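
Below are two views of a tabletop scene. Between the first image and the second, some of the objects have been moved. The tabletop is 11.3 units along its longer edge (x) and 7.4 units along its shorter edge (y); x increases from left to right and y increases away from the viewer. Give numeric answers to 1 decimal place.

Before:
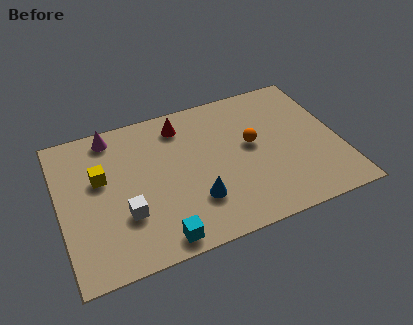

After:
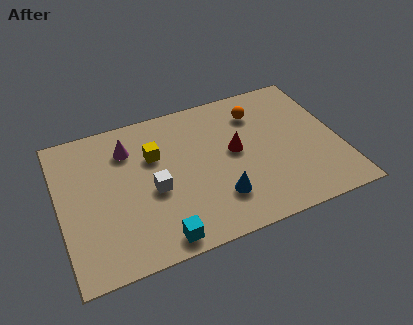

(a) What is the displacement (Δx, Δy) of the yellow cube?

(2.2, 0.4)

The yellow cube started near (1.7, 4.5) and ended near (3.9, 4.9).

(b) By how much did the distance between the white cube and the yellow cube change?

-0.5

Before: roughly 2.2 units apart; after: 1.7. That's 0.5 units closer together.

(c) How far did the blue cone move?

0.9

The blue cone moved from about (5.3, 2.1) to (6.2, 1.9), a distance of √(0.9² + 0.2²) ≈ 0.9.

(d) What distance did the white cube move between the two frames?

1.4

The white cube moved from about (2.5, 2.4) to (3.7, 3.2), a distance of √(1.2² + 0.8²) ≈ 1.4.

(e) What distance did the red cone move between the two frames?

2.9

From (5.1, 6.1) to (7.1, 4.0), the red cone covered √(2.0² + 2.1²) ≈ 2.9 units.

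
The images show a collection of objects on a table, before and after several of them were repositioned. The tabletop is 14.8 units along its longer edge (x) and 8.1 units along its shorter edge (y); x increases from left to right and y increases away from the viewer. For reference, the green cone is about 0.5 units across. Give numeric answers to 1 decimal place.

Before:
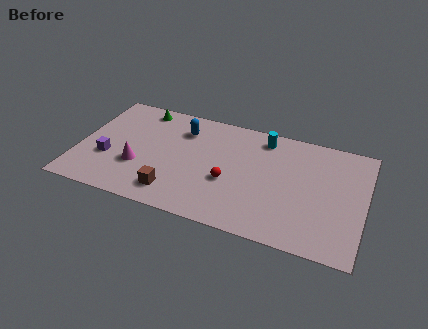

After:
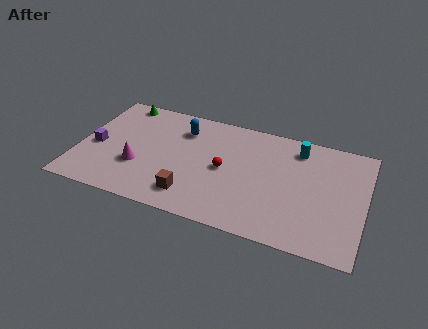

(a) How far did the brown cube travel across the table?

0.9

The brown cube moved from about (5.2, 1.5) to (6.1, 1.6), a distance of √(0.9² + 0.1²) ≈ 0.9.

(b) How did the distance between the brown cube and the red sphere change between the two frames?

-0.4

The distance was about 3.2 in the first image and 2.8 in the second, so they moved 0.4 units closer together.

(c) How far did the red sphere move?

0.9

The red sphere was near (7.9, 3.2) before and (7.6, 4.0) after, so it travelled √(0.3² + 0.8²) ≈ 0.9 units.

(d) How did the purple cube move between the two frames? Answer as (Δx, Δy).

(-0.7, 0.7)

The purple cube was at about (1.6, 2.9) and moved to about (0.9, 3.6).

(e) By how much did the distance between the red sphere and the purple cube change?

+0.4

Before: roughly 6.3 units apart; after: 6.7. That's 0.4 units further apart.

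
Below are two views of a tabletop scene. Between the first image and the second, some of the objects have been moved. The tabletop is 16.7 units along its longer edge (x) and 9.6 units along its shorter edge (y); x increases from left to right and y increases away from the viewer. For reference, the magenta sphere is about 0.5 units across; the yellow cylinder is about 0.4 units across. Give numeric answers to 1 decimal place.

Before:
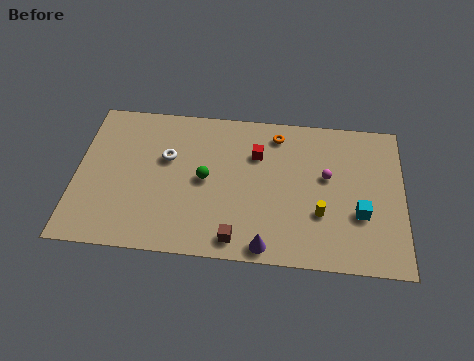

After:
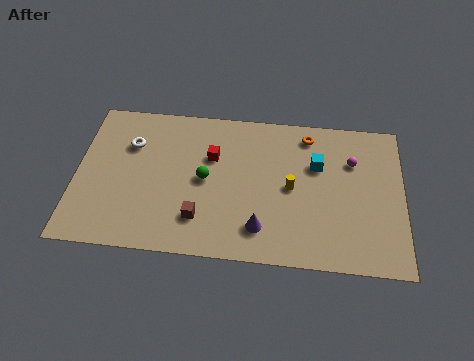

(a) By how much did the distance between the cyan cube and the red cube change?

-0.8

The distance was about 6.2 in the first image and 5.4 in the second, so they moved 0.8 units closer together.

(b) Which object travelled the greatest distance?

the cyan cube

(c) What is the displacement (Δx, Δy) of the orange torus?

(1.6, 0.1)

The orange torus started near (10.2, 8.1) and ended near (11.8, 8.2).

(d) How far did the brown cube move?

2.2

The brown cube moved from about (8.3, 1.2) to (6.4, 2.3), a distance of √(1.9² + 1.1²) ≈ 2.2.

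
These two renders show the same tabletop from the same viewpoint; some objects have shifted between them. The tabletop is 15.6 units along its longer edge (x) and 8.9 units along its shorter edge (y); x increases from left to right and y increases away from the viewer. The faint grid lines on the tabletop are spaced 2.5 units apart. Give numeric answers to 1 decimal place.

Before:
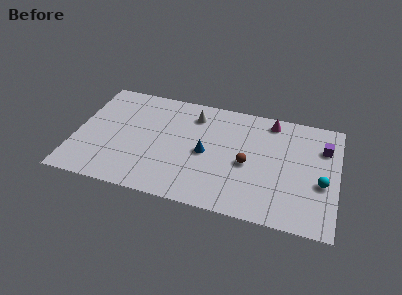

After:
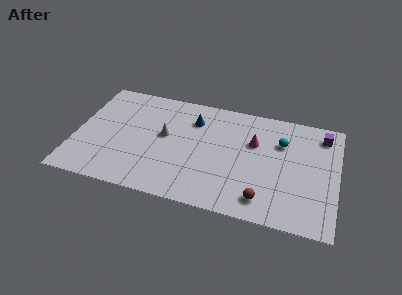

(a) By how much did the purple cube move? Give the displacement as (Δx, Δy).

(-0.1, 1.0)

From the two frames, the purple cube sits at roughly (14.7, 6.4) before and (14.6, 7.4) after.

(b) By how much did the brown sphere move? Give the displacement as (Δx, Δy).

(1.1, -2.5)

From the two frames, the brown sphere sits at roughly (10.3, 4.0) before and (11.4, 1.5) after.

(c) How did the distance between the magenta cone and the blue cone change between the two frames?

-1.4

Before: roughly 5.2 units apart; after: 3.8. That's 1.4 units closer together.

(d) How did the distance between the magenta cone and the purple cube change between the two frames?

+0.8

They were about 3.5 units apart before and 4.3 after — 0.8 units further apart.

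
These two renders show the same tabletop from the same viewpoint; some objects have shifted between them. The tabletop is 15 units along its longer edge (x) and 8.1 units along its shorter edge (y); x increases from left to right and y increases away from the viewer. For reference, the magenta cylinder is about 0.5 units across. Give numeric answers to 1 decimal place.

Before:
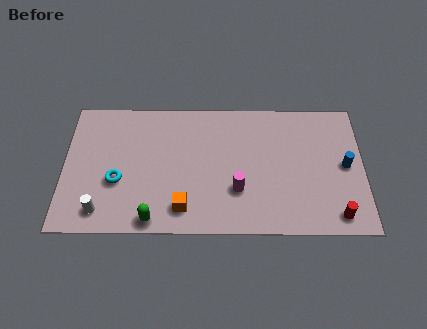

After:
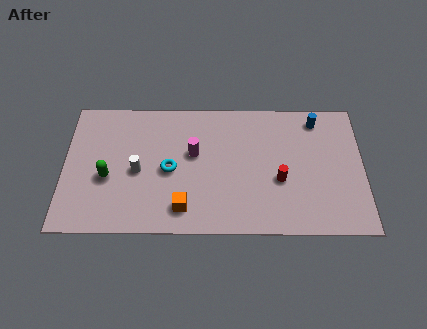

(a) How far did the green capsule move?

3.4

From (4.5, 0.8) to (2.2, 3.3), the green capsule covered √(2.3² + 2.5²) ≈ 3.4 units.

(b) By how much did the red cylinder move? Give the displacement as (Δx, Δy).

(-2.8, 2.1)

The red cylinder was at about (13.6, 1.1) and moved to about (10.8, 3.2).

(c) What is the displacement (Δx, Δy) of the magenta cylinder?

(-2.2, 2.2)

From the two frames, the magenta cylinder sits at roughly (8.7, 2.6) before and (6.5, 4.8) after.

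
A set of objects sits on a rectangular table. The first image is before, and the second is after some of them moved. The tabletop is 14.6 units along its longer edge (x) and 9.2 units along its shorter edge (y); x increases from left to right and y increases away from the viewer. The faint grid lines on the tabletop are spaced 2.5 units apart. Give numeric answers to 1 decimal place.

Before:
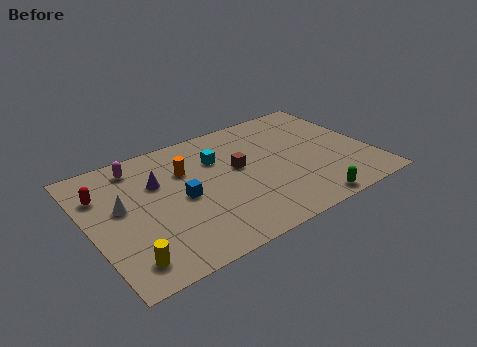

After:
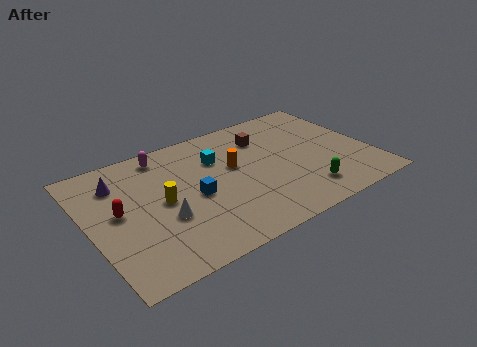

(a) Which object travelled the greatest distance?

the yellow cylinder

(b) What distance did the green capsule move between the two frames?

1.0

From (10.6, 0.8) to (10.7, 1.8), the green capsule covered √(0.1² + 1.0²) ≈ 1.0 units.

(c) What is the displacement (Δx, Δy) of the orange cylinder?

(2.4, -0.9)

From the two frames, the orange cylinder sits at roughly (5.2, 6.3) before and (7.6, 5.4) after.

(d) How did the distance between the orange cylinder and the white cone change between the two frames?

+0.8

Before: roughly 3.7 units apart; after: 4.5. That's 0.8 units further apart.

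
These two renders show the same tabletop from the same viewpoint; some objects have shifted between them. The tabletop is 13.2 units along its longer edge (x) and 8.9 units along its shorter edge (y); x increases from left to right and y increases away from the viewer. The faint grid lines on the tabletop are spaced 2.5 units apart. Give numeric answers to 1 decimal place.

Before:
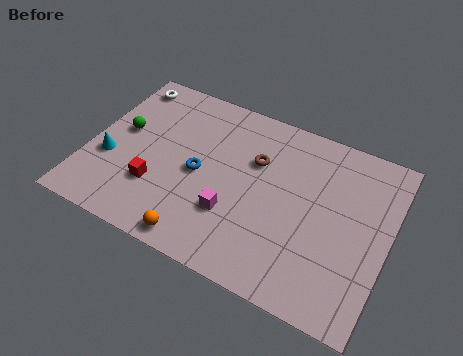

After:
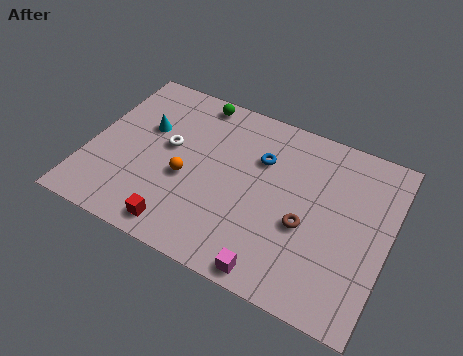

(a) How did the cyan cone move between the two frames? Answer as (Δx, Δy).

(1.3, 2.3)

The cyan cone was at about (1.0, 3.3) and moved to about (2.3, 5.6).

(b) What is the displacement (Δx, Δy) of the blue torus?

(2.5, 1.9)

The blue torus was at about (4.9, 4.2) and moved to about (7.4, 6.1).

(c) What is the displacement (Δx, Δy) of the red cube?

(1.3, -1.6)

The red cube was at about (3.2, 2.7) and moved to about (4.5, 1.1).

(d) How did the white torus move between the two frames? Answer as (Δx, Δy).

(2.4, -2.7)

From the two frames, the white torus sits at roughly (1.0, 7.7) before and (3.4, 5.0) after.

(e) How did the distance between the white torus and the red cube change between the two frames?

-1.4

They were about 5.5 units apart before and 4.1 after — 1.4 units closer together.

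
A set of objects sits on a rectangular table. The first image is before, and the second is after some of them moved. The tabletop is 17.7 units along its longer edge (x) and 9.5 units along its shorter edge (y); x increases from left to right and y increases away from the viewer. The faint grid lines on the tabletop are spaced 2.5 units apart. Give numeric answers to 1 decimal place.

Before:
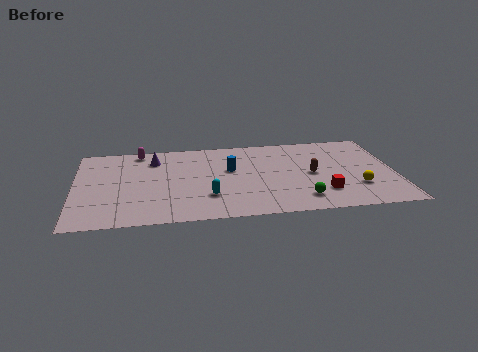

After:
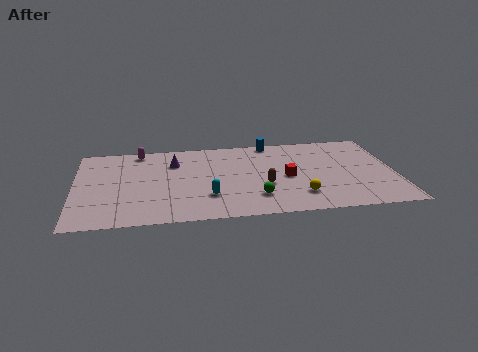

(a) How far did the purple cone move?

1.2

From (4.4, 7.4) to (5.5, 6.9), the purple cone covered √(1.1² + 0.5²) ≈ 1.2 units.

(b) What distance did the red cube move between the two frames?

2.8

The red cube moved from about (13.6, 2.4) to (11.7, 4.4), a distance of √(1.9² + 2.0²) ≈ 2.8.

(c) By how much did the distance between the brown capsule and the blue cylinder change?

+0.5

Before: roughly 4.6 units apart; after: 5.1. That's 0.5 units further apart.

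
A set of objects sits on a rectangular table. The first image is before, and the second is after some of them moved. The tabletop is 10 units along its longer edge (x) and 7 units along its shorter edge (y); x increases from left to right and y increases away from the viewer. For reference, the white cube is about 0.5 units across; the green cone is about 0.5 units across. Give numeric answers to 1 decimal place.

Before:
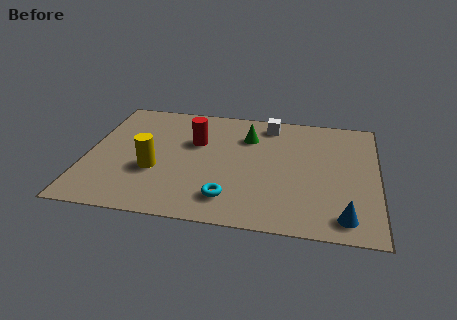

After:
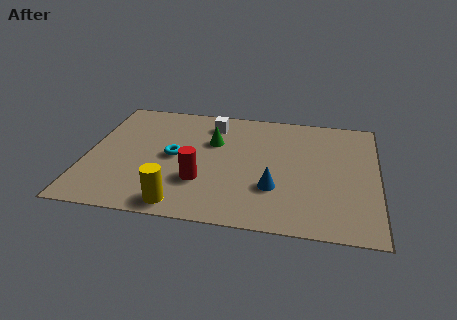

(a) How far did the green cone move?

1.3

The green cone was near (5.5, 5.1) before and (4.3, 4.6) after, so it travelled √(1.2² + 0.5²) ≈ 1.3 units.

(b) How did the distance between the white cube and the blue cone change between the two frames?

-1.5

They were about 5.7 units apart before and 4.2 after — 1.5 units closer together.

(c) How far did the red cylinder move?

2.3

The red cylinder moved from about (3.7, 4.5) to (4.0, 2.2), a distance of √(0.3² + 2.3²) ≈ 2.3.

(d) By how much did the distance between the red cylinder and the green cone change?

+0.5

The distance was about 1.9 in the first image and 2.4 in the second, so they moved 0.5 units further apart.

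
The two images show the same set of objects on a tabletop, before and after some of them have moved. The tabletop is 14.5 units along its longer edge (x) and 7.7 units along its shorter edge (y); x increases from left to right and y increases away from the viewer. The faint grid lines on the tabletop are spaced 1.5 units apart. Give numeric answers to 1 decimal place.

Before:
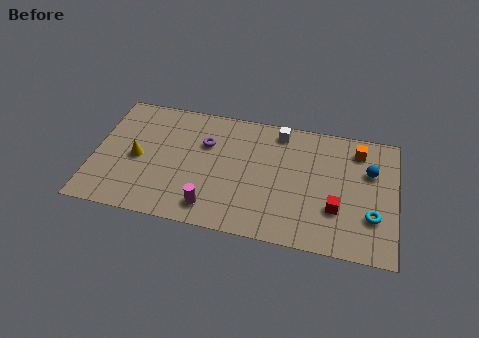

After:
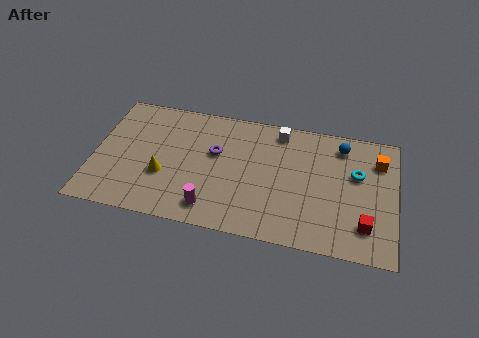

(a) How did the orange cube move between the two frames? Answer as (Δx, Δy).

(1.0, -0.5)

From the two frames, the orange cube sits at roughly (12.6, 6.3) before and (13.6, 5.8) after.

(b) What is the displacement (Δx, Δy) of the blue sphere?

(-1.4, 1.3)

The blue sphere was at about (13.2, 5.1) and moved to about (11.8, 6.4).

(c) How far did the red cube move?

1.6

The red cube moved from about (11.7, 2.5) to (13.1, 1.8), a distance of √(1.4² + 0.7²) ≈ 1.6.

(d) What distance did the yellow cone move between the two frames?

1.5

The yellow cone moved from about (2.1, 3.6) to (3.4, 2.8), a distance of √(1.3² + 0.8²) ≈ 1.5.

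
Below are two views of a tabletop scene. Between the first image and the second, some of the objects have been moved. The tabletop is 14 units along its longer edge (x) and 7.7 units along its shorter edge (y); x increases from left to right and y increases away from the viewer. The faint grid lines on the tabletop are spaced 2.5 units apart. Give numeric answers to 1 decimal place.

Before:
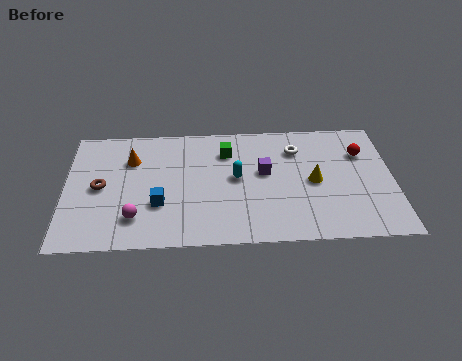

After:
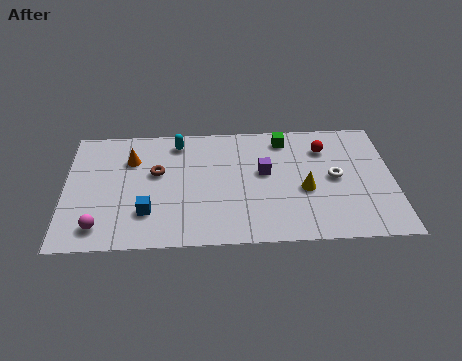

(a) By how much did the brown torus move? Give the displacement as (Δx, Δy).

(2.4, 0.8)

The brown torus started near (1.5, 3.8) and ended near (3.9, 4.6).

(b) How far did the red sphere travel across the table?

1.6

The red sphere moved from about (12.7, 5.4) to (11.1, 5.8), a distance of √(1.6² + 0.4²) ≈ 1.6.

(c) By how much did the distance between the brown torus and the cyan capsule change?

-3.7

Before: roughly 5.8 units apart; after: 2.1. That's 3.7 units closer together.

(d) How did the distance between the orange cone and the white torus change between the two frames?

+1.7

They were about 7.1 units apart before and 8.8 after — 1.7 units further apart.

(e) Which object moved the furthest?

the cyan capsule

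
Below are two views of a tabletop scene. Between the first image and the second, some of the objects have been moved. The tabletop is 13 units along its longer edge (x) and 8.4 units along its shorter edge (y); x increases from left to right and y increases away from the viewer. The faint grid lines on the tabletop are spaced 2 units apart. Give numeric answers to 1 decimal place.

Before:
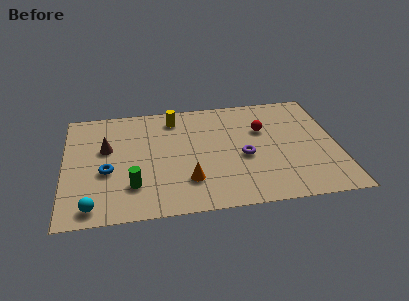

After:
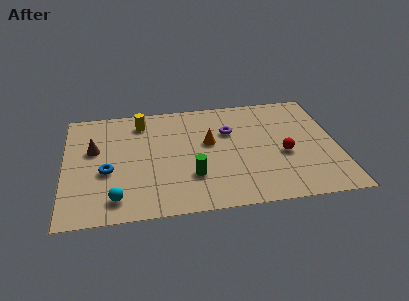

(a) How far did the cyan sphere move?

1.2

The cyan sphere was near (1.3, 1.0) before and (2.4, 1.4) after, so it travelled √(1.1² + 0.4²) ≈ 1.2 units.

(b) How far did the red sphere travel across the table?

2.2

The red sphere was near (9.5, 5.5) before and (10.4, 3.5) after, so it travelled √(0.9² + 2.0²) ≈ 2.2 units.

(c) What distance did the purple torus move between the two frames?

2.1

The purple torus moved from about (8.5, 3.6) to (7.9, 5.6), a distance of √(0.6² + 2.0²) ≈ 2.1.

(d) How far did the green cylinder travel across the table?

2.8

From (3.2, 2.2) to (6.0, 2.5), the green cylinder covered √(2.8² + 0.3²) ≈ 2.8 units.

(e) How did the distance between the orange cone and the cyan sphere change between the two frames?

+1.0

The distance was about 4.7 in the first image and 5.7 in the second, so they moved 1.0 units further apart.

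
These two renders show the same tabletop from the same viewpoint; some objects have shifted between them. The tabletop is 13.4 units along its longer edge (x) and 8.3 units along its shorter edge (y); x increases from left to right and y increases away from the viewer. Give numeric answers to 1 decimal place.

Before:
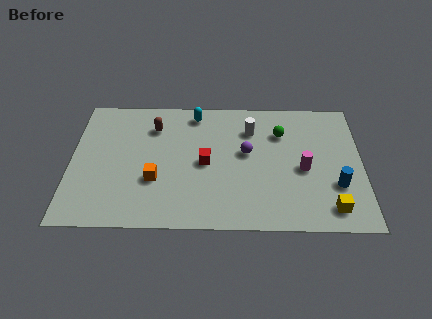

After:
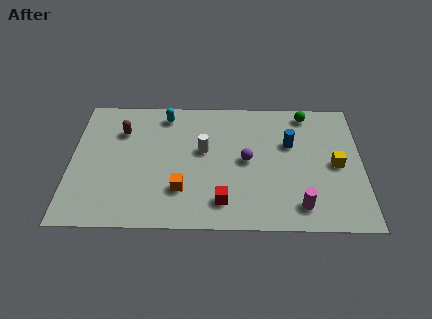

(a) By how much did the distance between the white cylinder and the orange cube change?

-2.8

Before: roughly 5.5 units apart; after: 2.7. That's 2.8 units closer together.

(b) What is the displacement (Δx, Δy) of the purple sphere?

(0.0, -0.5)

The purple sphere started near (8.1, 4.7) and ended near (8.1, 4.2).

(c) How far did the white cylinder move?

2.6

From (8.3, 6.2) to (6.1, 4.8), the white cylinder covered √(2.2² + 1.4²) ≈ 2.6 units.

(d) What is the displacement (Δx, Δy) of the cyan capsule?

(-1.4, -0.1)

The cyan capsule started near (5.7, 7.2) and ended near (4.3, 7.1).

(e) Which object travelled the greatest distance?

the blue cylinder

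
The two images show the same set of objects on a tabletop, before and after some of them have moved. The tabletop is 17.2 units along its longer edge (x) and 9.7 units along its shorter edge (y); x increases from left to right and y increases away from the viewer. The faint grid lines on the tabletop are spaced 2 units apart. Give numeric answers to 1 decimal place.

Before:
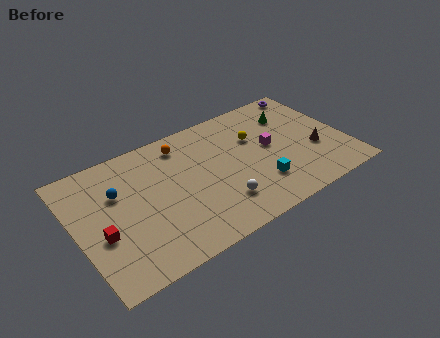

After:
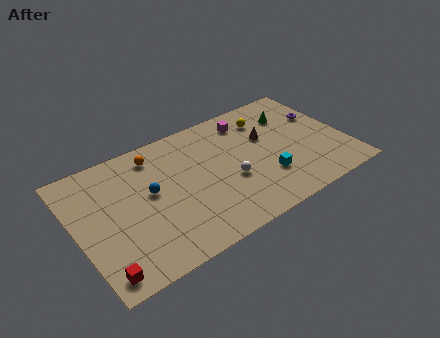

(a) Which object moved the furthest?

the brown cone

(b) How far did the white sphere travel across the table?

1.7

The white sphere was near (8.7, 2.4) before and (9.6, 3.8) after, so it travelled √(0.9² + 1.4²) ≈ 1.7 units.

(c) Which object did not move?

the green cone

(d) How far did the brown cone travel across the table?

3.8

The brown cone moved from about (15.2, 3.6) to (12.4, 6.1), a distance of √(2.8² + 2.5²) ≈ 3.8.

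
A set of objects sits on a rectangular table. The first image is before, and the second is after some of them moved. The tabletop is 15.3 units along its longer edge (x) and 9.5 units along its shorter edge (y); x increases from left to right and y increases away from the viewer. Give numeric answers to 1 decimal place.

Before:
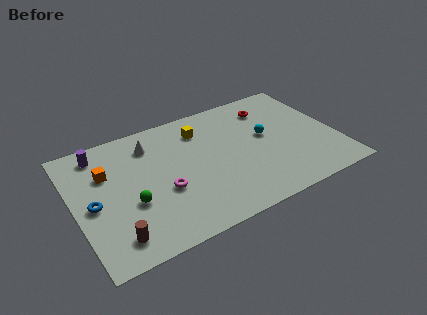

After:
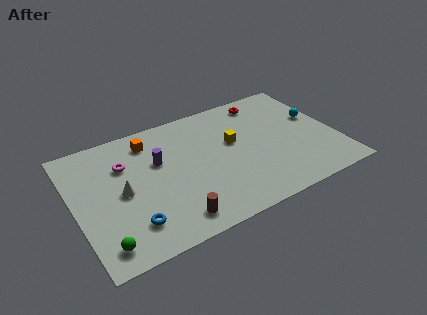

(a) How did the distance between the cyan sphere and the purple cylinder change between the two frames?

-0.5

The distance was about 9.9 in the first image and 9.4 in the second, so they moved 0.5 units closer together.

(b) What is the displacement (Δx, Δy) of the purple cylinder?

(3.2, -2.1)

The purple cylinder started near (1.8, 8.1) and ended near (5.0, 6.0).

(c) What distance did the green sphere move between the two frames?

2.9

From (3.1, 3.6) to (1.2, 1.4), the green sphere covered √(1.9² + 2.2²) ≈ 2.9 units.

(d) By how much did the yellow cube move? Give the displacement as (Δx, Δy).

(1.7, -1.8)

The yellow cube was at about (7.7, 7.4) and moved to about (9.4, 5.6).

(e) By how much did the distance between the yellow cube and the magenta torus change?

+1.8

Before: roughly 4.6 units apart; after: 6.4. That's 1.8 units further apart.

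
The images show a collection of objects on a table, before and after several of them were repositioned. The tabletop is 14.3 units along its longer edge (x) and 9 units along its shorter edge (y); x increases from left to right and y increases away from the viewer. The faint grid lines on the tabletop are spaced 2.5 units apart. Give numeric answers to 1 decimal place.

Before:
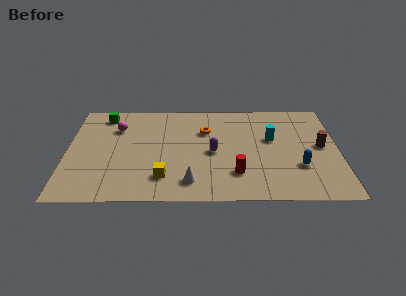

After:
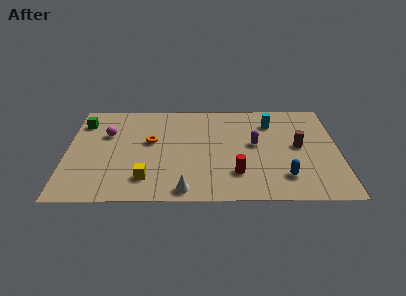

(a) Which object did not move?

the red cylinder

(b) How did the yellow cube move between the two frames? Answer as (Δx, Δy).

(-0.9, -0.1)

The yellow cube was at about (5.1, 2.0) and moved to about (4.2, 1.9).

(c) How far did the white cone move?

0.8

The white cone moved from about (6.5, 1.6) to (6.2, 0.9), a distance of √(0.3² + 0.7²) ≈ 0.8.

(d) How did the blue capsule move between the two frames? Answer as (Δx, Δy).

(-0.8, -0.9)

The blue capsule started near (12.2, 2.9) and ended near (11.4, 2.0).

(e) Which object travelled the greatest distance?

the orange torus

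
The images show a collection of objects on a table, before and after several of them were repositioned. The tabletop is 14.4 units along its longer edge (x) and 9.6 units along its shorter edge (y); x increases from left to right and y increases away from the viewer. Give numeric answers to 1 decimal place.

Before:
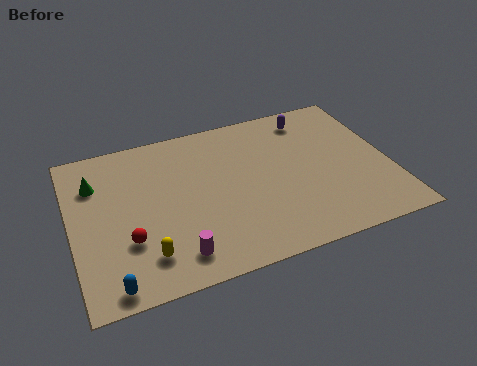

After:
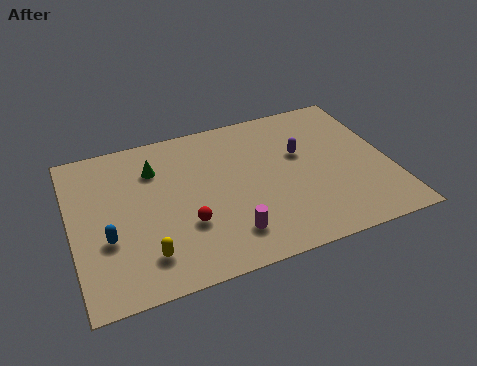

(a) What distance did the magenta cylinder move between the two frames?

2.4

The magenta cylinder was near (4.4, 1.6) before and (6.8, 2.0) after, so it travelled √(2.4² + 0.4²) ≈ 2.4 units.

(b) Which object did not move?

the yellow capsule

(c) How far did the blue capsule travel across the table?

2.6

The blue capsule was near (1.5, 0.9) before and (1.5, 3.5) after, so it travelled √(0.0² + 2.6²) ≈ 2.6 units.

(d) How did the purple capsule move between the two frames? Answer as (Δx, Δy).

(-0.7, -2.2)

The purple capsule started near (11.2, 8.1) and ended near (10.5, 5.9).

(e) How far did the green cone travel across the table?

2.7

The green cone was near (1.2, 7.0) before and (3.9, 7.1) after, so it travelled √(2.7² + 0.1²) ≈ 2.7 units.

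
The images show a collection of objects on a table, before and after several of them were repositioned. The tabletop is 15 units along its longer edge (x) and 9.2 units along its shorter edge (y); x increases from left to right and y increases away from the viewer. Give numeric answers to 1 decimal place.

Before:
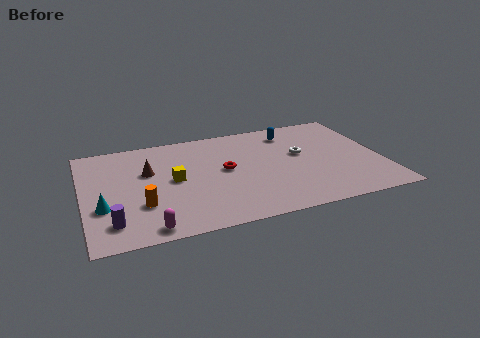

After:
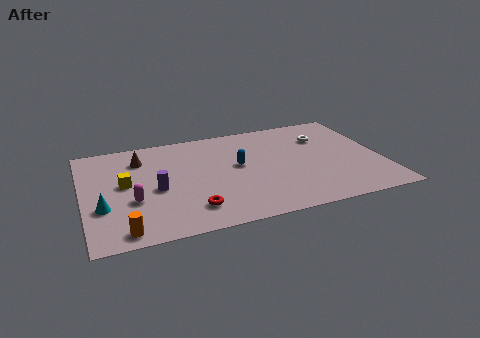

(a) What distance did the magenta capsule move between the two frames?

2.6

From (3.0, 0.9) to (2.4, 3.4), the magenta capsule covered √(0.6² + 2.5²) ≈ 2.6 units.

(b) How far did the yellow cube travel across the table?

2.4

The yellow cube was near (4.5, 4.7) before and (2.1, 5.0) after, so it travelled √(2.4² + 0.3²) ≈ 2.4 units.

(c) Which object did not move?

the cyan cone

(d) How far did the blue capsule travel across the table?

3.8

The blue capsule moved from about (10.7, 7.5) to (7.8, 5.1), a distance of √(2.9² + 2.4²) ≈ 3.8.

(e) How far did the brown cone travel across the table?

1.3

From (3.3, 5.8) to (3.0, 7.1), the brown cone covered √(0.3² + 1.3²) ≈ 1.3 units.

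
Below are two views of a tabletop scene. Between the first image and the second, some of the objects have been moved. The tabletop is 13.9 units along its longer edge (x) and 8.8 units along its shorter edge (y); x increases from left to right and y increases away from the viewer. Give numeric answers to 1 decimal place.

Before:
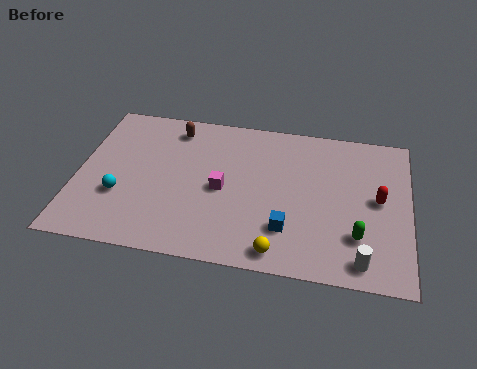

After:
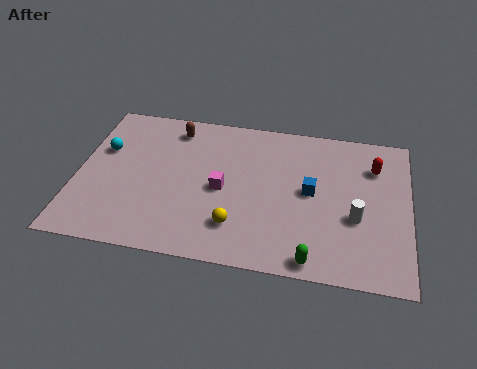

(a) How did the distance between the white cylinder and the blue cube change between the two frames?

-1.1

Before: roughly 3.3 units apart; after: 2.2. That's 1.1 units closer together.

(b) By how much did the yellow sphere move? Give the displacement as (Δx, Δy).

(-1.8, 1.1)

The yellow sphere was at about (8.6, 1.0) and moved to about (6.8, 2.1).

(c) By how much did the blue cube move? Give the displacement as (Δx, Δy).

(0.9, 2.3)

The blue cube started near (8.9, 2.3) and ended near (9.8, 4.6).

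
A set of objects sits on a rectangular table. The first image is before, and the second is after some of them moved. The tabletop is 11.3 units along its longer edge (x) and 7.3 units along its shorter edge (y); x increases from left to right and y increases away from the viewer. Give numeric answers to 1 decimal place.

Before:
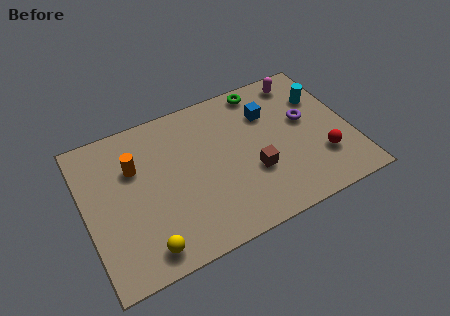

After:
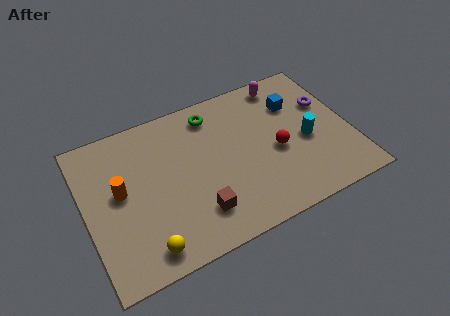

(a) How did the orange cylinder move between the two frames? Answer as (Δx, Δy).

(-0.7, -0.9)

The orange cylinder was at about (2.2, 4.9) and moved to about (1.5, 4.0).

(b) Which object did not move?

the yellow sphere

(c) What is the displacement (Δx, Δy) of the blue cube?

(1.2, 0.0)

The blue cube started near (8.0, 5.2) and ended near (9.2, 5.2).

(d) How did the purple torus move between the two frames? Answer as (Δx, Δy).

(1.0, 0.5)

The purple torus started near (9.5, 4.2) and ended near (10.5, 4.7).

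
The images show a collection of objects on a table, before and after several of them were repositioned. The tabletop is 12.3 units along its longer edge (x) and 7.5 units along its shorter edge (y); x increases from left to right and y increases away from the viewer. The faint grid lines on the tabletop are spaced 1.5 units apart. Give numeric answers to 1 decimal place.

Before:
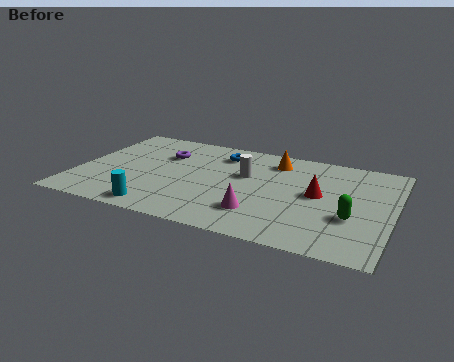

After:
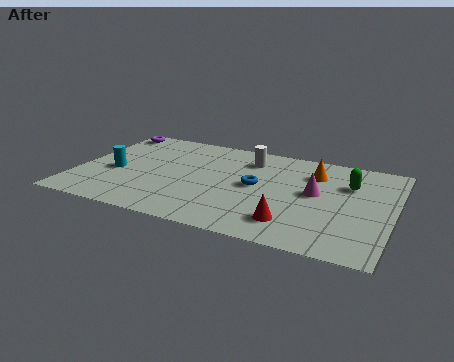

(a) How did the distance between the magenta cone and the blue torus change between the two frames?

-2.2

The distance was about 4.5 in the first image and 2.3 in the second, so they moved 2.2 units closer together.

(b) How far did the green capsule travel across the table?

2.5

From (10.8, 2.7) to (10.5, 5.2), the green capsule covered √(0.3² + 2.5²) ≈ 2.5 units.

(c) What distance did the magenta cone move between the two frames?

3.0

From (7.3, 1.9) to (9.3, 4.1), the magenta cone covered √(2.0² + 2.2²) ≈ 3.0 units.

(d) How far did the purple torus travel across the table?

2.8

From (3.2, 5.2) to (0.8, 6.6), the purple torus covered √(2.4² + 1.4²) ≈ 2.8 units.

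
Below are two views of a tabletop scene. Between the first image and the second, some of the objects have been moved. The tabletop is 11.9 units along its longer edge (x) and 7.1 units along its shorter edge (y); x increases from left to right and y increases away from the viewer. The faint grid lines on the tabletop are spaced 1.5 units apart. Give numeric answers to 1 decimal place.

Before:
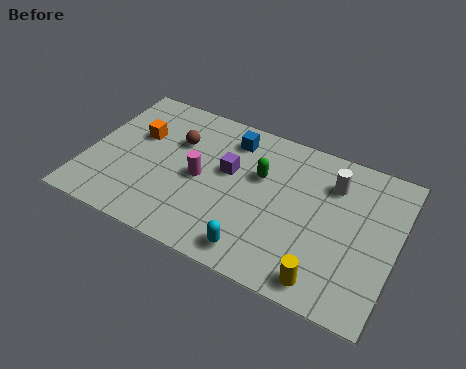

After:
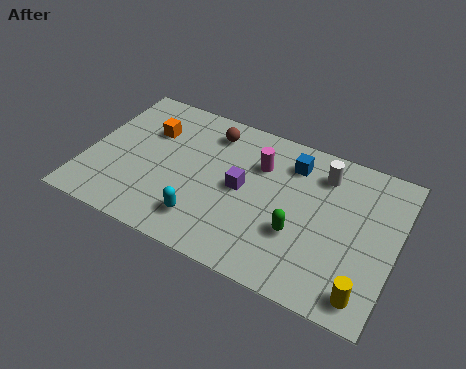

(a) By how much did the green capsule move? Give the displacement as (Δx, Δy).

(1.7, -2.0)

The green capsule was at about (6.6, 4.5) and moved to about (8.3, 2.5).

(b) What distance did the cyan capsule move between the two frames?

2.2

The cyan capsule was near (6.9, 1.0) before and (4.8, 1.5) after, so it travelled √(2.1² + 0.5²) ≈ 2.2 units.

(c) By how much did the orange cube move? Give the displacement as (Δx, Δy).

(0.4, 0.4)

The orange cube was at about (1.8, 4.5) and moved to about (2.2, 4.9).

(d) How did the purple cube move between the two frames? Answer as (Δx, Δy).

(0.6, -0.6)

The purple cube started near (5.4, 4.2) and ended near (6.0, 3.6).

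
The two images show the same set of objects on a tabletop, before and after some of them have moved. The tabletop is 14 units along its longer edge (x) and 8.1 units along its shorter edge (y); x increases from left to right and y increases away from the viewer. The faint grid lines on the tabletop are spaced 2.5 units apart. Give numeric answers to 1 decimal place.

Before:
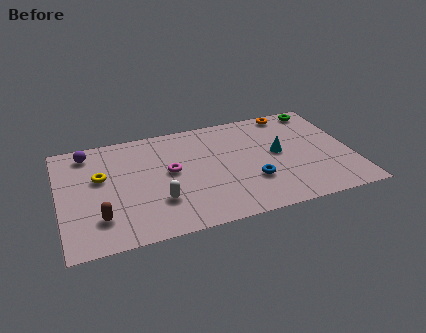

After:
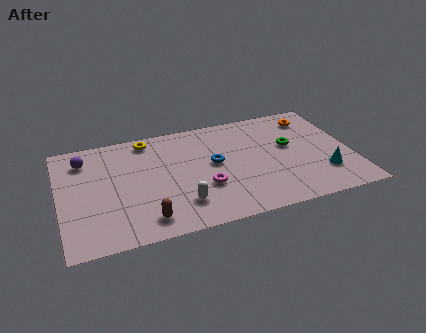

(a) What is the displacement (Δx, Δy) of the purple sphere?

(-0.2, -0.5)

The purple sphere was at about (1.5, 6.9) and moved to about (1.3, 6.4).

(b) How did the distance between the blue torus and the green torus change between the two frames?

-2.2

They were about 5.9 units apart before and 3.7 after — 2.2 units closer together.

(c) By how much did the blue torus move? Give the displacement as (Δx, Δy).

(-1.7, 1.8)

From the two frames, the blue torus sits at roughly (9.1, 2.6) before and (7.4, 4.4) after.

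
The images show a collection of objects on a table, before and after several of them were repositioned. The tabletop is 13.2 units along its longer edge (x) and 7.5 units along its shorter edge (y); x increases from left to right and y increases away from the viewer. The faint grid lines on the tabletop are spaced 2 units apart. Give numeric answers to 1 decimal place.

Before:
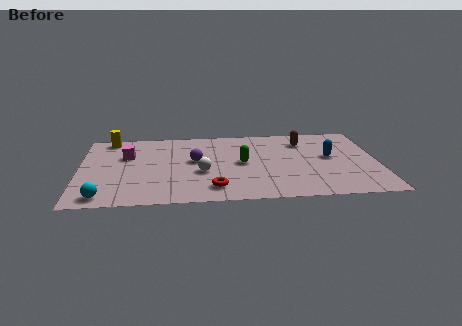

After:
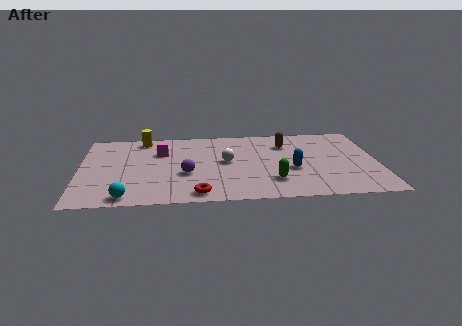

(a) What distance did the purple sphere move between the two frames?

1.4

The purple sphere moved from about (5.1, 4.2) to (4.7, 2.9), a distance of √(0.4² + 1.3²) ≈ 1.4.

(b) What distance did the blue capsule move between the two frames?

2.0

The blue capsule moved from about (11.1, 4.1) to (9.4, 3.0), a distance of √(1.7² + 1.1²) ≈ 2.0.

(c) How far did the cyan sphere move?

1.0

The cyan sphere moved from about (1.1, 0.9) to (2.1, 0.8), a distance of √(1.0² + 0.1²) ≈ 1.0.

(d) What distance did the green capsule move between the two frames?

2.3

The green capsule moved from about (7.2, 3.8) to (8.5, 1.9), a distance of √(1.3² + 1.9²) ≈ 2.3.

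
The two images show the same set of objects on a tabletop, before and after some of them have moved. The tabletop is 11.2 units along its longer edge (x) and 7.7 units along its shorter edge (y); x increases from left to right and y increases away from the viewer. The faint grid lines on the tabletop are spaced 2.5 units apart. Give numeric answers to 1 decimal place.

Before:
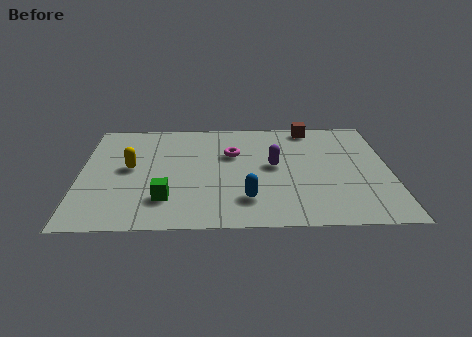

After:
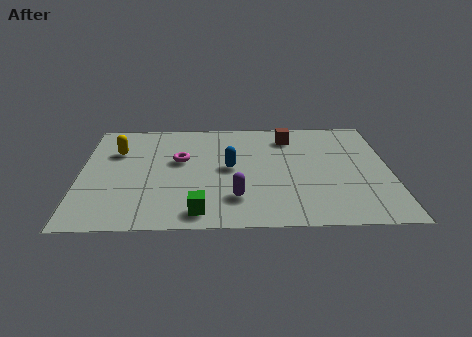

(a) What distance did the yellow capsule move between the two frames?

1.3

From (1.8, 4.1) to (1.3, 5.3), the yellow capsule covered √(0.5² + 1.2²) ≈ 1.3 units.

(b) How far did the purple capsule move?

2.6

From (7.0, 4.1) to (5.6, 1.9), the purple capsule covered √(1.4² + 2.2²) ≈ 2.6 units.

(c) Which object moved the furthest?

the purple capsule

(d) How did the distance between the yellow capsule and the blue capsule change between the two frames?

-0.5

Before: roughly 4.8 units apart; after: 4.3. That's 0.5 units closer together.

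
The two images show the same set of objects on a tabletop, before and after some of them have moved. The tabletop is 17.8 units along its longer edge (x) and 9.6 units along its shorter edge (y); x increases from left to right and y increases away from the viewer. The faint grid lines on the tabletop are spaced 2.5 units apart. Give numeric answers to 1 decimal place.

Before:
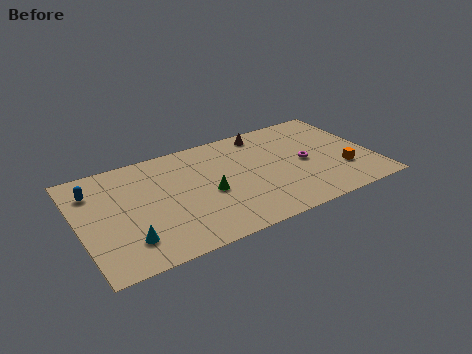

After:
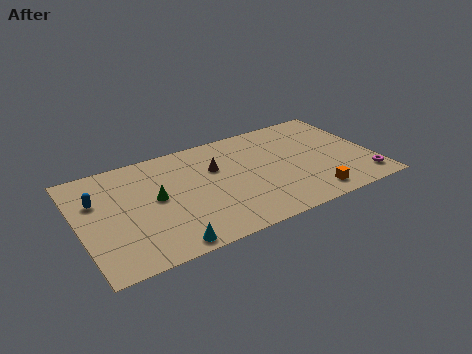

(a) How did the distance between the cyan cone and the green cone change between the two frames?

-1.3

The distance was about 5.5 in the first image and 4.2 in the second, so they moved 1.3 units closer together.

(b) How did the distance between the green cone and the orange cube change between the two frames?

+1.5

The distance was about 8.2 in the first image and 9.7 in the second, so they moved 1.5 units further apart.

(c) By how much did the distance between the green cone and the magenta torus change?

+6.8

They were about 6.0 units apart before and 12.8 after — 6.8 units further apart.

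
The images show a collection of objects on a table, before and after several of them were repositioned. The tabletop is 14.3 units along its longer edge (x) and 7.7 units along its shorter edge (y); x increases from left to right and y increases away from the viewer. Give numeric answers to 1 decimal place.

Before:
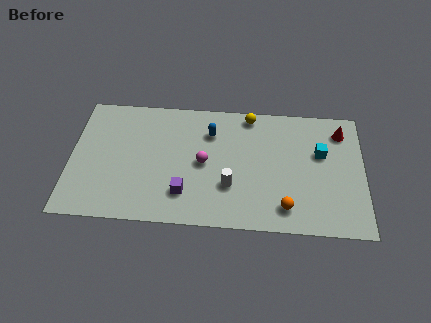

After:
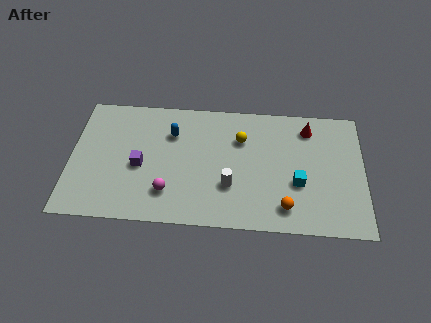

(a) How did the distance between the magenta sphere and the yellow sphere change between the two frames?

+1.1

The distance was about 3.8 in the first image and 4.9 in the second, so they moved 1.1 units further apart.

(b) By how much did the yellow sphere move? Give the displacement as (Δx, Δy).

(-0.4, -1.5)

The yellow sphere was at about (8.7, 6.9) and moved to about (8.3, 5.4).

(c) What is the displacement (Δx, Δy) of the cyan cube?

(-1.1, -1.9)

The cyan cube was at about (12.2, 4.8) and moved to about (11.1, 2.9).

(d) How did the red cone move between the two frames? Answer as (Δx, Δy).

(-1.6, 0.1)

From the two frames, the red cone sits at roughly (13.2, 6.2) before and (11.6, 6.3) after.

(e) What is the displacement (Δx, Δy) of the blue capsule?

(-1.9, -0.2)

The blue capsule was at about (6.8, 5.7) and moved to about (4.9, 5.5).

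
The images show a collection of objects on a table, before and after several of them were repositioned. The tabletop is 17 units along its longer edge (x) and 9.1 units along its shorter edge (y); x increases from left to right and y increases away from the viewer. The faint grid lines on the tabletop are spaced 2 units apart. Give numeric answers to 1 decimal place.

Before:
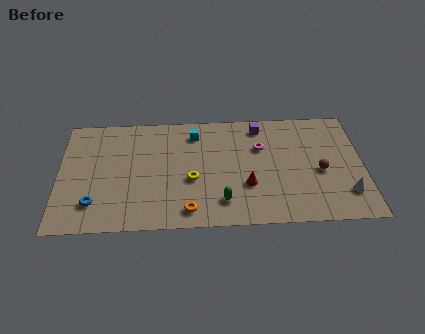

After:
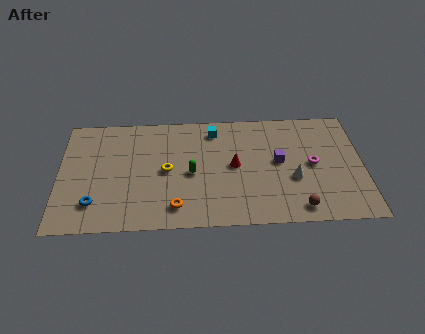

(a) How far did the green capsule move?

2.9

The green capsule was near (9.1, 1.9) before and (7.4, 4.2) after, so it travelled √(1.7² + 2.3²) ≈ 2.9 units.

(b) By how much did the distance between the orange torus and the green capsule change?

+0.8

The distance was about 2.0 in the first image and 2.8 in the second, so they moved 0.8 units further apart.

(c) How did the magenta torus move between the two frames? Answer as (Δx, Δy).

(2.9, -1.5)

The magenta torus was at about (11.3, 6.1) and moved to about (14.2, 4.6).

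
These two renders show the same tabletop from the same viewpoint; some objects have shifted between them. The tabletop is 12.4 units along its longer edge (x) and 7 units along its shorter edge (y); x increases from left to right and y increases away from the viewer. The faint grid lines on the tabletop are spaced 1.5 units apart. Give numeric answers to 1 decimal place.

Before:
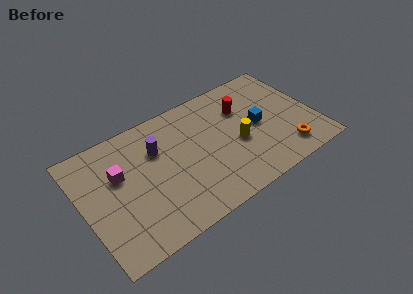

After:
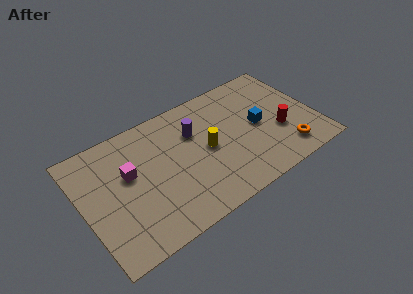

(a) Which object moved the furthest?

the red cylinder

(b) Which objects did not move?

the orange torus and the blue cube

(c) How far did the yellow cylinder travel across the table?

1.7

From (8.2, 3.0) to (6.6, 3.5), the yellow cylinder covered √(1.6² + 0.5²) ≈ 1.7 units.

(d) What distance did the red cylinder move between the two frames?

2.8

From (8.8, 4.9) to (10.4, 2.6), the red cylinder covered √(1.6² + 2.3²) ≈ 2.8 units.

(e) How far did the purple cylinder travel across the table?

2.0

From (4.1, 4.8) to (6.1, 4.8), the purple cylinder covered √(2.0² + 0.0²) ≈ 2.0 units.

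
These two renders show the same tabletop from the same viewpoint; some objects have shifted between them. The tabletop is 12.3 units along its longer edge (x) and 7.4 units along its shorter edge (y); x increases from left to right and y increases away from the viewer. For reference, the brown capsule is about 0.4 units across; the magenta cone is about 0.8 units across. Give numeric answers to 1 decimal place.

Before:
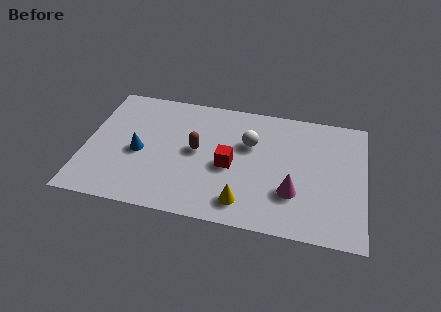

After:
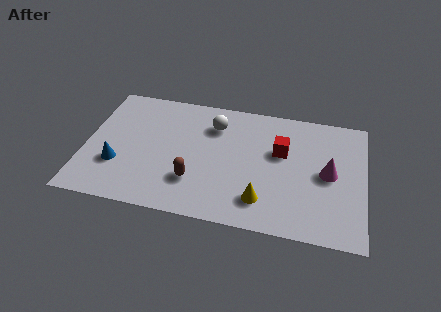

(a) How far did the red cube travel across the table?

2.6

The red cube was near (6.4, 3.3) before and (8.6, 4.6) after, so it travelled √(2.2² + 1.3²) ≈ 2.6 units.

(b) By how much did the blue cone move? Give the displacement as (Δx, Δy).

(-0.9, -0.9)

From the two frames, the blue cone sits at roughly (2.4, 3.3) before and (1.5, 2.4) after.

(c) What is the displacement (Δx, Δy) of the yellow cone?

(0.8, 0.3)

From the two frames, the yellow cone sits at roughly (7.1, 1.3) before and (7.9, 1.6) after.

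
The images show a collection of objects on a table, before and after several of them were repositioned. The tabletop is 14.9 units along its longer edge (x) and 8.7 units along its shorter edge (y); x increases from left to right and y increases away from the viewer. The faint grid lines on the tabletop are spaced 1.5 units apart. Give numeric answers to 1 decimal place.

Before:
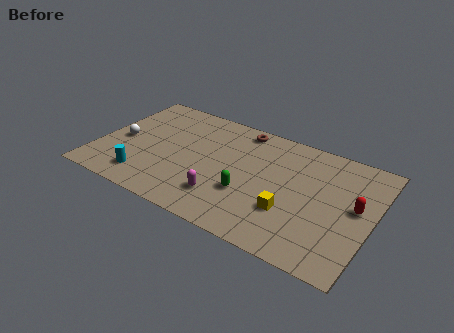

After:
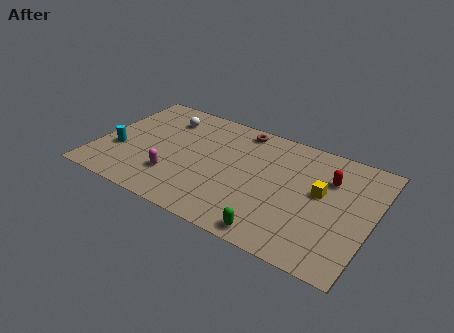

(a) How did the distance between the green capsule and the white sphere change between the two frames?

+1.9

The distance was about 7.3 in the first image and 9.2 in the second, so they moved 1.9 units further apart.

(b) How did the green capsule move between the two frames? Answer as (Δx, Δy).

(1.8, -2.1)

The green capsule was at about (8.4, 3.0) and moved to about (10.2, 0.9).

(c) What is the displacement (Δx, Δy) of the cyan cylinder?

(-1.7, 1.5)

From the two frames, the cyan cylinder sits at roughly (2.9, 1.6) before and (1.2, 3.1) after.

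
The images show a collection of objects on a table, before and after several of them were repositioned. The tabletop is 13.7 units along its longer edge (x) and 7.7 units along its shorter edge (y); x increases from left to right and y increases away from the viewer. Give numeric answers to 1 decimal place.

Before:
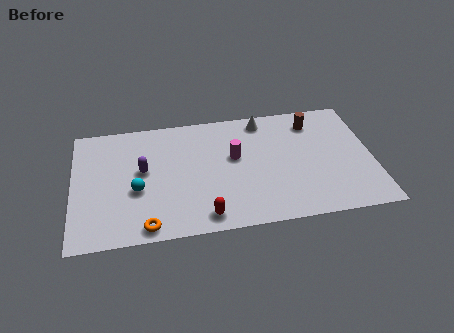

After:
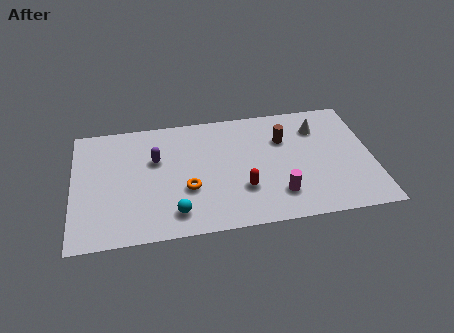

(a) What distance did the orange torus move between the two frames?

2.8

From (3.3, 0.8) to (5.2, 2.8), the orange torus covered √(1.9² + 2.0²) ≈ 2.8 units.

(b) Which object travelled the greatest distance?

the magenta cylinder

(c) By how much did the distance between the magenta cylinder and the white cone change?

+1.9

The distance was about 2.6 in the first image and 4.5 in the second, so they moved 1.9 units further apart.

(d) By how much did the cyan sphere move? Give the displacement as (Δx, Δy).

(1.7, -1.7)

From the two frames, the cyan sphere sits at roughly (2.9, 3.1) before and (4.6, 1.4) after.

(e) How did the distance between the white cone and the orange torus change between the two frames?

-1.3

Before: roughly 8.1 units apart; after: 6.8. That's 1.3 units closer together.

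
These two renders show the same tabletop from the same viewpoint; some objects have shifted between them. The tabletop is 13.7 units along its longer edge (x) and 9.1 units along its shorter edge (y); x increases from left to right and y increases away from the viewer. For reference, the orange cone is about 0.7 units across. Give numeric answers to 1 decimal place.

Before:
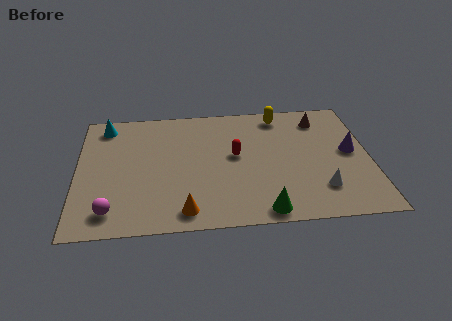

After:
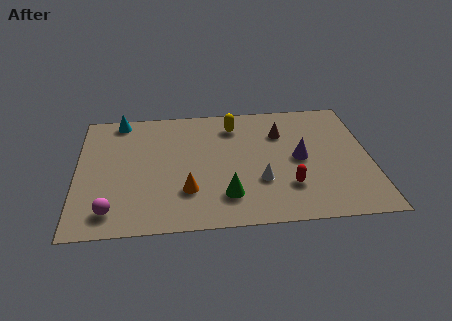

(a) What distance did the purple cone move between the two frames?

2.4

The purple cone was near (12.8, 4.8) before and (10.4, 4.5) after, so it travelled √(2.4² + 0.3²) ≈ 2.4 units.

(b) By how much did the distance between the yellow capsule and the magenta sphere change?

-2.0

The distance was about 10.2 in the first image and 8.2 in the second, so they moved 2.0 units closer together.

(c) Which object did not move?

the magenta sphere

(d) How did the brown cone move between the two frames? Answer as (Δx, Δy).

(-1.9, -0.9)

The brown cone started near (11.5, 7.4) and ended near (9.6, 6.5).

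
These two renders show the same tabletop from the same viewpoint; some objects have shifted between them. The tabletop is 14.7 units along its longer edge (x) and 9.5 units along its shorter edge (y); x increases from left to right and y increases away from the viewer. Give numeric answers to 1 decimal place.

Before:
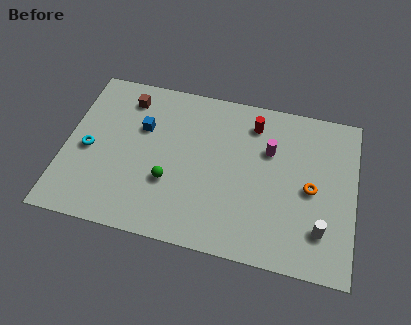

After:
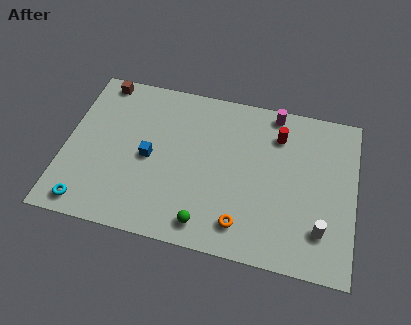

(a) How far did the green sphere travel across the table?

2.8

From (5.4, 3.3) to (7.4, 1.3), the green sphere covered √(2.0² + 2.0²) ≈ 2.8 units.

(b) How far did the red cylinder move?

1.4

The red cylinder moved from about (9.4, 7.7) to (10.7, 7.3), a distance of √(1.3² + 0.4²) ≈ 1.4.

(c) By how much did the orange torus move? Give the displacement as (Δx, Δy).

(-3.3, -2.8)

From the two frames, the orange torus sits at roughly (12.5, 4.5) before and (9.2, 1.7) after.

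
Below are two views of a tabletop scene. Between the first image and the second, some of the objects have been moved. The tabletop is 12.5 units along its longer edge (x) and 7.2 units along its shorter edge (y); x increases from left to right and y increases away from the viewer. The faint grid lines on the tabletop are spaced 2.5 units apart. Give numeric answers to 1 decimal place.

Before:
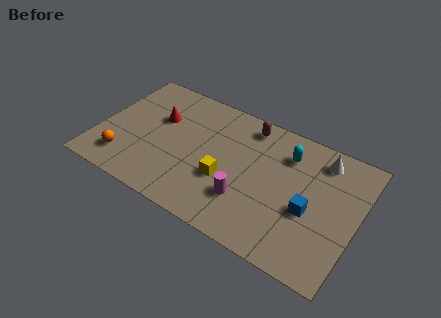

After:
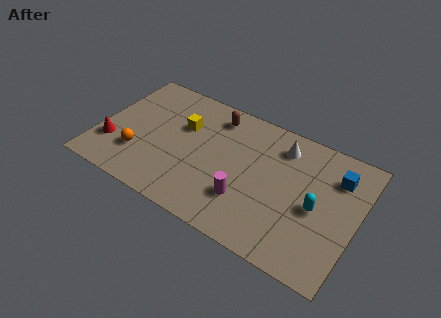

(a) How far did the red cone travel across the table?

3.1

From (2.7, 4.6) to (0.8, 2.1), the red cone covered √(1.9² + 2.5²) ≈ 3.1 units.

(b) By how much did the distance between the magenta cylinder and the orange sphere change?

-0.6

The distance was about 5.9 in the first image and 5.3 in the second, so they moved 0.6 units closer together.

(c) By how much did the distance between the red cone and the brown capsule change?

+1.5

The distance was about 4.5 in the first image and 6.0 in the second, so they moved 1.5 units further apart.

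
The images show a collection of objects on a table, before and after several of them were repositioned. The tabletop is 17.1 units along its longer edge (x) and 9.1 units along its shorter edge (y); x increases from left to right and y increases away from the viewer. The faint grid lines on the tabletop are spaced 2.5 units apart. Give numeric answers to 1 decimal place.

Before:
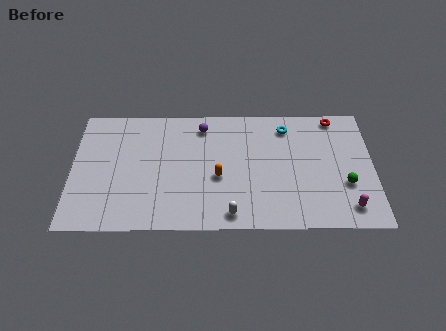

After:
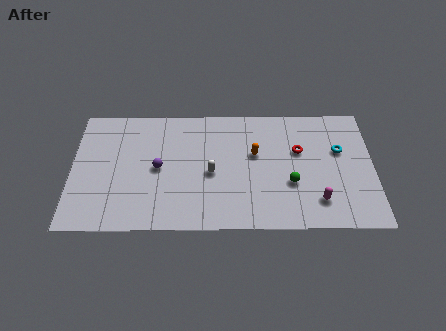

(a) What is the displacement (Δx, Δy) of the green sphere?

(-3.1, 0.1)

From the two frames, the green sphere sits at roughly (15.5, 3.2) before and (12.4, 3.3) after.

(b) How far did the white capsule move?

3.2

The white capsule was near (9.0, 1.1) before and (7.9, 4.1) after, so it travelled √(1.1² + 3.0²) ≈ 3.2 units.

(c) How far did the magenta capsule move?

1.8

The magenta capsule was near (15.6, 1.5) before and (13.9, 2.0) after, so it travelled √(1.7² + 0.5²) ≈ 1.8 units.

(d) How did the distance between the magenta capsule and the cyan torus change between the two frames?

-3.0

They were about 6.9 units apart before and 3.9 after — 3.0 units closer together.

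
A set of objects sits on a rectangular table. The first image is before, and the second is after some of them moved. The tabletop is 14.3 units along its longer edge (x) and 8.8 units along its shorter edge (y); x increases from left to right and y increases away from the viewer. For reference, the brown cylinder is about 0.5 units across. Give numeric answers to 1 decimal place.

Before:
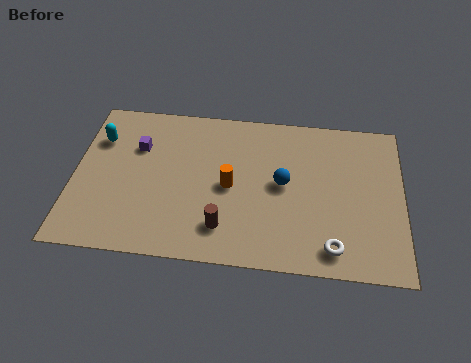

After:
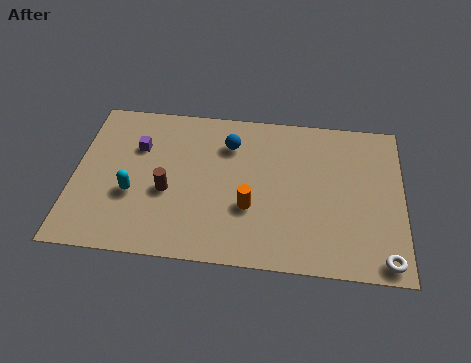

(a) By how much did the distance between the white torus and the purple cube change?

+2.1

They were about 9.8 units apart before and 11.9 after — 2.1 units further apart.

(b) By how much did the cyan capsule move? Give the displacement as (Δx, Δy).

(1.6, -3.0)

From the two frames, the cyan capsule sits at roughly (1.0, 6.3) before and (2.6, 3.3) after.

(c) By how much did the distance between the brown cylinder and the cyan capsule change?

-5.6

Before: roughly 7.1 units apart; after: 1.5. That's 5.6 units closer together.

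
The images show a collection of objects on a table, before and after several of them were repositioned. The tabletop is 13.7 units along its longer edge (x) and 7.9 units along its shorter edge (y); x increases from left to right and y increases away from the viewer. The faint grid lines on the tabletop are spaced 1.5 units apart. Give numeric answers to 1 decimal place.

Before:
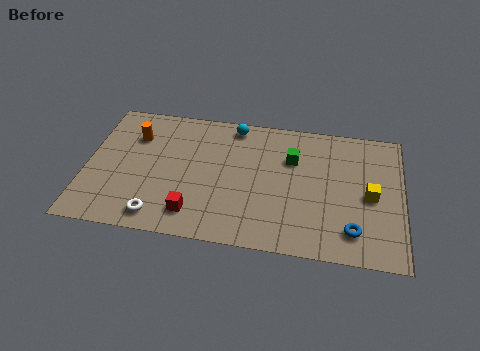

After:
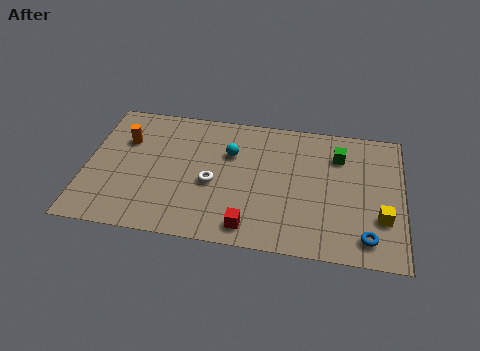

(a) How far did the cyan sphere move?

1.7

The cyan sphere was near (6.3, 7.0) before and (6.2, 5.3) after, so it travelled √(0.1² + 1.7²) ≈ 1.7 units.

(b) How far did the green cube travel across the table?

2.1

From (8.9, 5.4) to (10.9, 5.9), the green cube covered √(2.0² + 0.5²) ≈ 2.1 units.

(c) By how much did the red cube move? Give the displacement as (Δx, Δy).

(2.4, -0.4)

The red cube was at about (4.8, 1.5) and moved to about (7.2, 1.1).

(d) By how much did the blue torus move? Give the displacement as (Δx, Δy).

(0.6, -0.3)

The blue torus started near (11.6, 1.6) and ended near (12.2, 1.3).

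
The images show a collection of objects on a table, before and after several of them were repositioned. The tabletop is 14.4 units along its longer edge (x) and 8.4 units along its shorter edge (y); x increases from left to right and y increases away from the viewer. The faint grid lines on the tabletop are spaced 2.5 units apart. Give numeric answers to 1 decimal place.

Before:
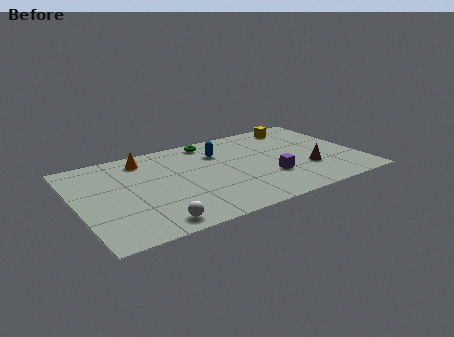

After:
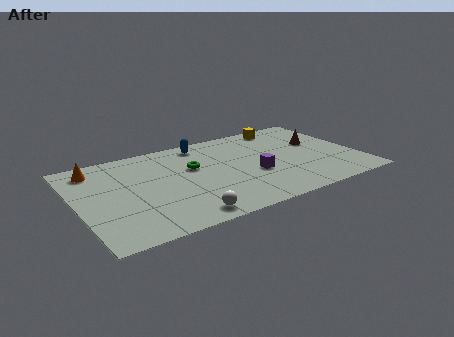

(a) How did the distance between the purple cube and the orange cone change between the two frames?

+1.2

The distance was about 7.3 in the first image and 8.5 in the second, so they moved 1.2 units further apart.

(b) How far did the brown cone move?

2.6

From (11.6, 2.7) to (12.6, 5.1), the brown cone covered √(1.0² + 2.4²) ≈ 2.6 units.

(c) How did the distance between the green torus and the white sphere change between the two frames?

-3.1

Before: roughly 7.4 units apart; after: 4.3. That's 3.1 units closer together.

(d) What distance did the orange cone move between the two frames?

2.5

From (3.7, 7.0) to (1.2, 7.0), the orange cone covered √(2.5² + 0.0²) ≈ 2.5 units.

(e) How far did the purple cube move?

0.9

The purple cube was near (9.6, 2.7) before and (8.9, 3.3) after, so it travelled √(0.7² + 0.6²) ≈ 0.9 units.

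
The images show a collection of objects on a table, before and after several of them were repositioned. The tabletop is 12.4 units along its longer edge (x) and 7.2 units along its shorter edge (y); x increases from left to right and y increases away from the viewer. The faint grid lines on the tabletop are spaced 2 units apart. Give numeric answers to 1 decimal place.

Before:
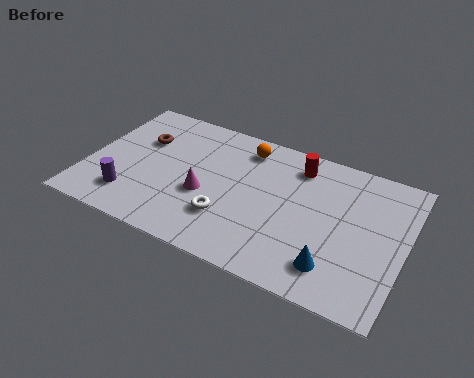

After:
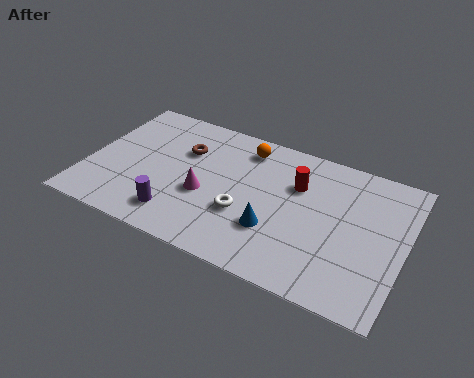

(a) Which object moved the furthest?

the blue cone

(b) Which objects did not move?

the magenta cone and the orange sphere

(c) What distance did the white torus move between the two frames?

0.8

The white torus moved from about (5.7, 2.1) to (6.3, 2.6), a distance of √(0.6² + 0.5²) ≈ 0.8.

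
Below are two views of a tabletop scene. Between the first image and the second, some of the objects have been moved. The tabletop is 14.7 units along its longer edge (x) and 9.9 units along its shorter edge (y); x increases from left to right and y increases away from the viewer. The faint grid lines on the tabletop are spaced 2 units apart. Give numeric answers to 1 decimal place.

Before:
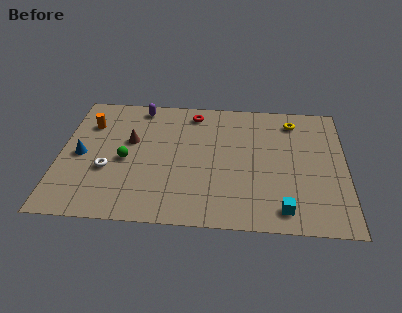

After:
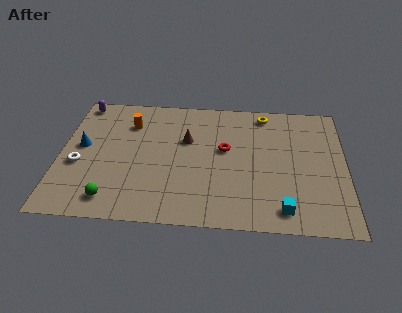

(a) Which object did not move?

the cyan cube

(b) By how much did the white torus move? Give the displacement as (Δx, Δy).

(-1.5, 0.3)

The white torus was at about (2.5, 3.7) and moved to about (1.0, 4.0).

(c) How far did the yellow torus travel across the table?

1.6

The yellow torus moved from about (12.0, 8.2) to (10.5, 8.7), a distance of √(1.5² + 0.5²) ≈ 1.6.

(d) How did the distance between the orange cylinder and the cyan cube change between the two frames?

-1.6

The distance was about 11.6 in the first image and 10.0 in the second, so they moved 1.6 units closer together.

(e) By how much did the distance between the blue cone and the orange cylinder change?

+0.6

They were about 2.5 units apart before and 3.1 after — 0.6 units further apart.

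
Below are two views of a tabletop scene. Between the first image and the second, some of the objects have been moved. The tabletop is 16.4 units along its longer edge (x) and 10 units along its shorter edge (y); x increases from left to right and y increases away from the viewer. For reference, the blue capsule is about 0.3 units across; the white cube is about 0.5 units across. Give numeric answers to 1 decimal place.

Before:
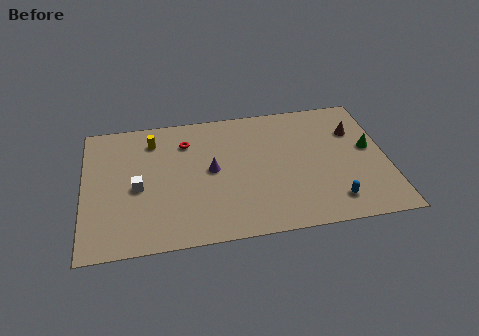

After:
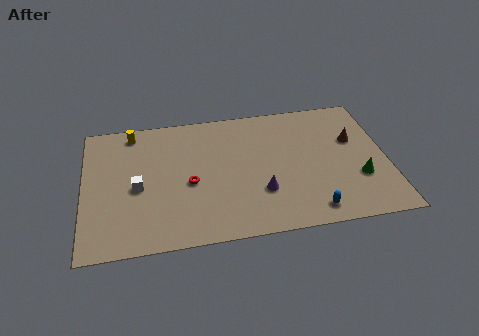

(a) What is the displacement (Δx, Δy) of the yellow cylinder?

(-1.1, 0.8)

The yellow cylinder started near (3.8, 8.0) and ended near (2.7, 8.8).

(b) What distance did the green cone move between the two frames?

2.3

The green cone was near (15.5, 5.5) before and (14.8, 3.3) after, so it travelled √(0.7² + 2.2²) ≈ 2.3 units.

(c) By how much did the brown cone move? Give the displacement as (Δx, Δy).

(-0.1, -0.7)

From the two frames, the brown cone sits at roughly (14.8, 7.0) before and (14.7, 6.3) after.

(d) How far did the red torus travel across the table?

3.2

From (5.6, 7.6) to (5.7, 4.4), the red torus covered √(0.1² + 3.2²) ≈ 3.2 units.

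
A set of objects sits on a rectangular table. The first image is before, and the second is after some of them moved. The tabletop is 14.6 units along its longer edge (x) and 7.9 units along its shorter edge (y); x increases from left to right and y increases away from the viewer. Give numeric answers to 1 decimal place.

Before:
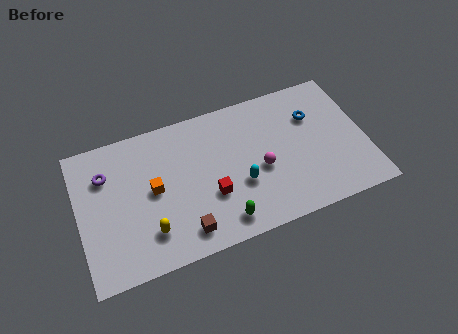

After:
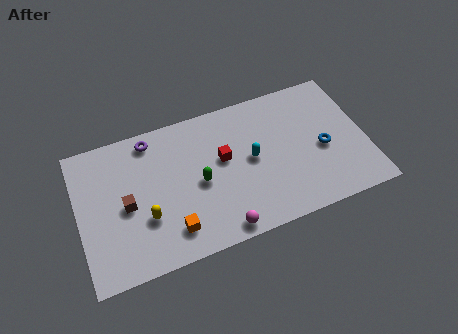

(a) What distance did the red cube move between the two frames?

2.0

From (6.6, 2.8) to (7.4, 4.6), the red cube covered √(0.8² + 1.8²) ≈ 2.0 units.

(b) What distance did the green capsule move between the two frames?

2.7

The green capsule was near (7.0, 1.2) before and (6.1, 3.7) after, so it travelled √(0.9² + 2.5²) ≈ 2.7 units.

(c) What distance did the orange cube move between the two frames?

2.6

The orange cube moved from about (3.8, 4.1) to (4.5, 1.6), a distance of √(0.7² + 2.5²) ≈ 2.6.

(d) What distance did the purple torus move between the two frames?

2.7

From (1.5, 5.7) to (3.9, 6.9), the purple torus covered √(2.4² + 1.2²) ≈ 2.7 units.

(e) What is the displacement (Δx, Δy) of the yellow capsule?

(-0.1, 0.8)

The yellow capsule was at about (3.4, 1.9) and moved to about (3.3, 2.7).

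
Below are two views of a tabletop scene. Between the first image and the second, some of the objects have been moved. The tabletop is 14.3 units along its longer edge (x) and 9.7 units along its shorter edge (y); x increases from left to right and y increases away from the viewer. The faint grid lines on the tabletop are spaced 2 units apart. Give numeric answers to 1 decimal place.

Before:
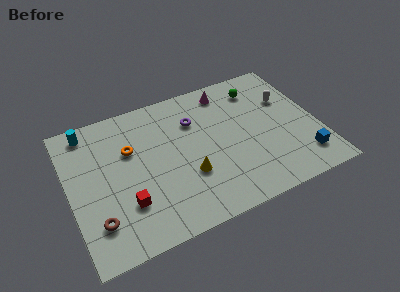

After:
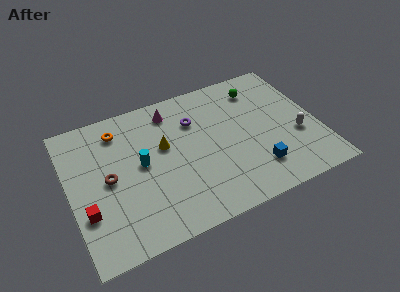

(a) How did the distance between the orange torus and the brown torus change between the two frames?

-1.4

Before: roughly 4.6 units apart; after: 3.2. That's 1.4 units closer together.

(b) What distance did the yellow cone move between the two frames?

2.7

The yellow cone was near (6.6, 3.3) before and (5.5, 5.8) after, so it travelled √(1.1² + 2.5²) ≈ 2.7 units.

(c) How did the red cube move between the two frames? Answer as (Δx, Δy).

(-2.2, 0.3)

The red cube started near (3.0, 2.8) and ended near (0.8, 3.1).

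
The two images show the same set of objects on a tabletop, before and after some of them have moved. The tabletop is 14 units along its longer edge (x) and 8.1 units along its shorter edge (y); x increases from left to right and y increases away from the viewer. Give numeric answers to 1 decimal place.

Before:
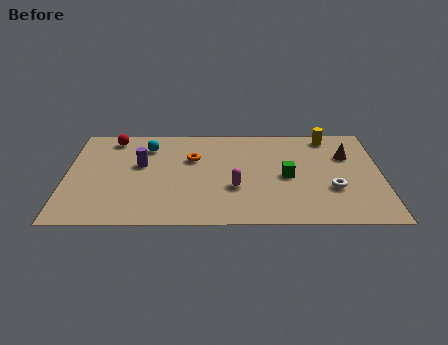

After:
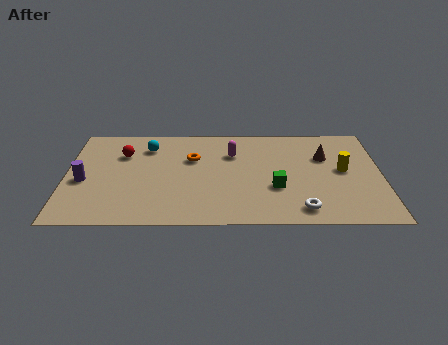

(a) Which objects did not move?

the orange torus and the cyan sphere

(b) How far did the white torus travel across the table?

2.1

The white torus moved from about (11.8, 2.8) to (10.4, 1.2), a distance of √(1.4² + 1.6²) ≈ 2.1.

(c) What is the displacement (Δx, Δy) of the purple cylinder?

(-2.5, -1.3)

From the two frames, the purple cylinder sits at roughly (3.3, 4.8) before and (0.8, 3.5) after.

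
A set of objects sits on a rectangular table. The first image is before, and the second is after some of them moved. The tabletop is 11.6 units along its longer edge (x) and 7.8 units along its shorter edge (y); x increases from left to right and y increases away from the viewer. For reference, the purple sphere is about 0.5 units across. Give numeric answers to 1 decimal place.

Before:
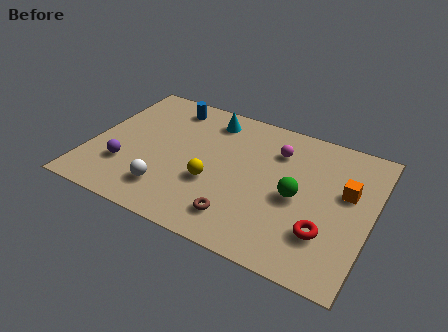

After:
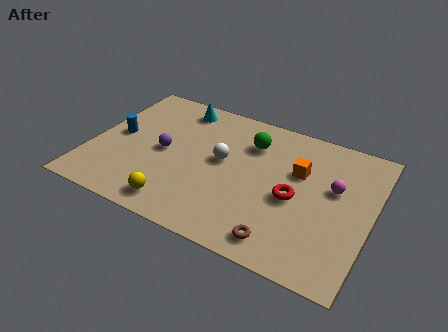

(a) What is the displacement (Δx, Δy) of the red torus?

(-1.4, 1.3)

From the two frames, the red torus sits at roughly (9.9, 2.2) before and (8.5, 3.5) after.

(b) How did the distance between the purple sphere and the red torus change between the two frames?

-2.8

They were about 8.3 units apart before and 5.5 after — 2.8 units closer together.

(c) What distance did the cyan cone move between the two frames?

1.4

The cyan cone moved from about (4.6, 6.5) to (3.2, 6.7), a distance of √(1.4² + 0.2²) ≈ 1.4.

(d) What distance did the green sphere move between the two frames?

3.1

The green sphere moved from about (8.6, 3.6) to (6.4, 5.8), a distance of √(2.2² + 2.2²) ≈ 3.1.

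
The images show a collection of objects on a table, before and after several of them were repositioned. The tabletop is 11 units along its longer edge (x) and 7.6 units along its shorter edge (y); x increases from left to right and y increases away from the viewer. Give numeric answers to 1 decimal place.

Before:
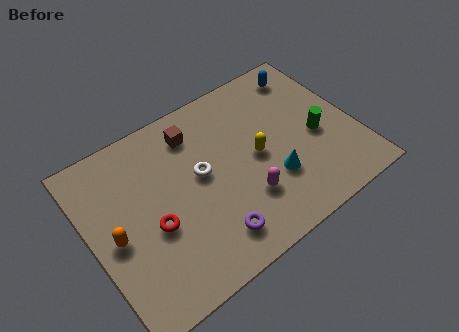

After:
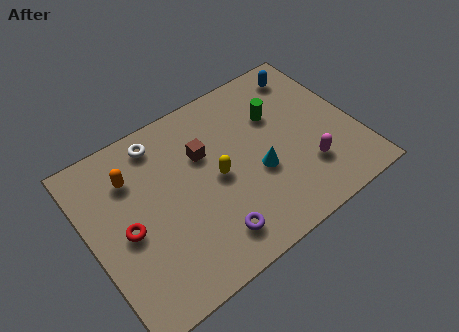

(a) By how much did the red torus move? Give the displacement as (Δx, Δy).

(-1.0, 0.4)

The red torus started near (2.4, 3.1) and ended near (1.4, 3.5).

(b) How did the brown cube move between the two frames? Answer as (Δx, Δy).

(0.2, -1.1)

The brown cube was at about (4.7, 6.1) and moved to about (4.9, 5.0).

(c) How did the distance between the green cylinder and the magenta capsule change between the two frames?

-0.4

They were about 3.5 units apart before and 3.1 after — 0.4 units closer together.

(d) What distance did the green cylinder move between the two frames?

2.3

The green cylinder moved from about (9.4, 3.3) to (8.0, 5.1), a distance of √(1.4² + 1.8²) ≈ 2.3.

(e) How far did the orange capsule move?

2.4

The orange capsule was near (0.9, 3.5) before and (2.0, 5.6) after, so it travelled √(1.1² + 2.1²) ≈ 2.4 units.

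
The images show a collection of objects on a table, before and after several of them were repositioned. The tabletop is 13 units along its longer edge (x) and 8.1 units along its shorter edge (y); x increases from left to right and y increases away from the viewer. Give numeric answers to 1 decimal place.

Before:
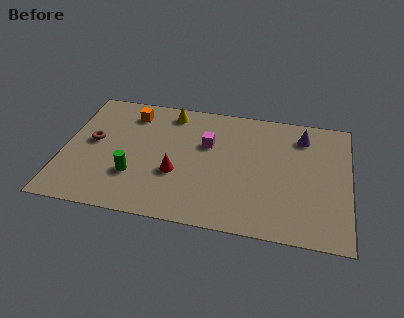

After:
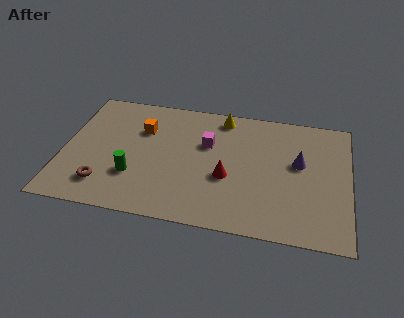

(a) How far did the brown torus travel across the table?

2.8

The brown torus was near (1.3, 4.4) before and (2.0, 1.7) after, so it travelled √(0.7² + 2.7²) ≈ 2.8 units.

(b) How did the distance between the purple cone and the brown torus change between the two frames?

-0.5

Before: roughly 9.7 units apart; after: 9.2. That's 0.5 units closer together.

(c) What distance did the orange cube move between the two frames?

1.2

The orange cube moved from about (2.9, 6.6) to (3.5, 5.6), a distance of √(0.6² + 1.0²) ≈ 1.2.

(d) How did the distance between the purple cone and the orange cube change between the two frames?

-0.6

Before: roughly 7.9 units apart; after: 7.3. That's 0.6 units closer together.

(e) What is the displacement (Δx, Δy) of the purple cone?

(-0.1, -1.8)

From the two frames, the purple cone sits at roughly (10.8, 6.5) before and (10.7, 4.7) after.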